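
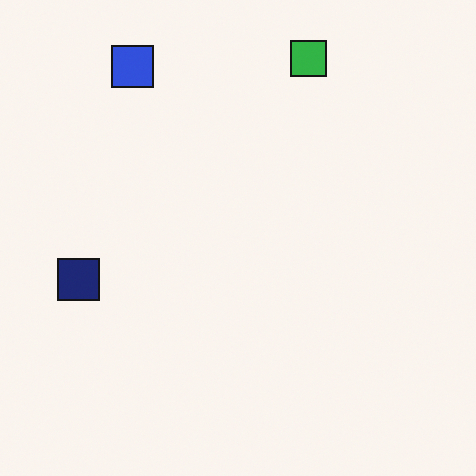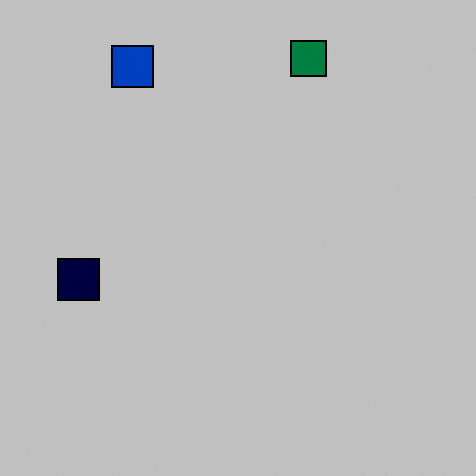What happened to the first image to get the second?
It was aggressively posterized.

Each flat color has snapped to a coarser quantized level — most visibly, the near-white background has dropped to a flat grey.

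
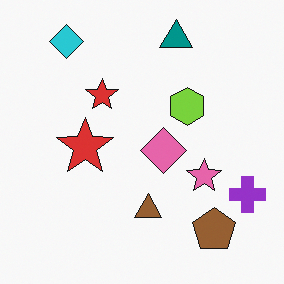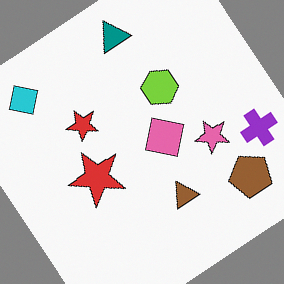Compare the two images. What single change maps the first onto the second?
The image was rotated counter-clockwise by a large amount — several tens of degrees.

Every shape is tilted by the same angle and the image corners show triangular fill wedges — a whole-image rotation by a non-right angle.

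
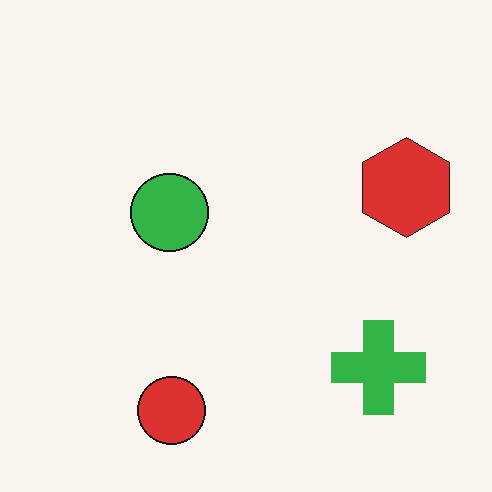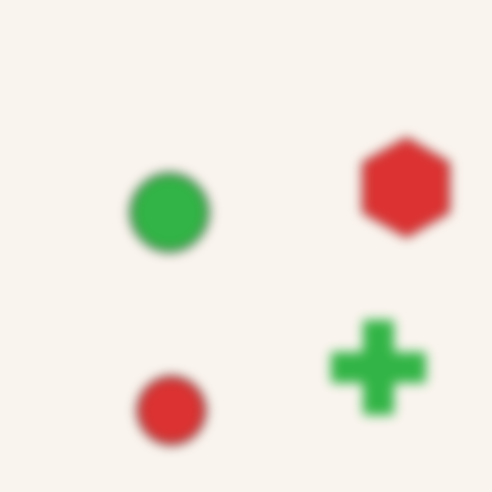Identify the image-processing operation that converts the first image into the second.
The second image is the first strongly gaussian-blurred.

Shape edges and outlines are uniformly softened across the whole image.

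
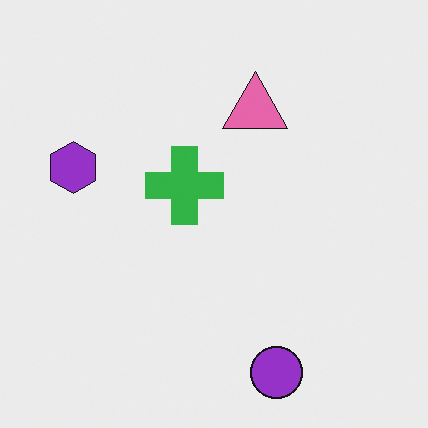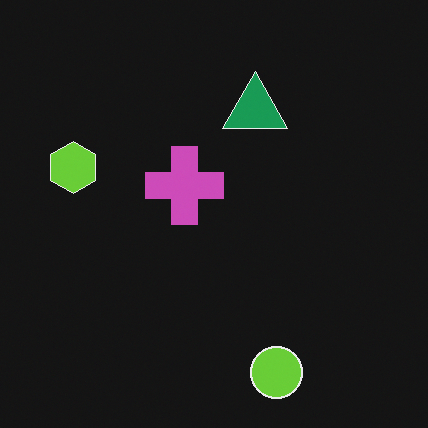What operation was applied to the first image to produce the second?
Color-inverted (negative).

The light background has become dark and every shape's color is its complement — a photographic negative.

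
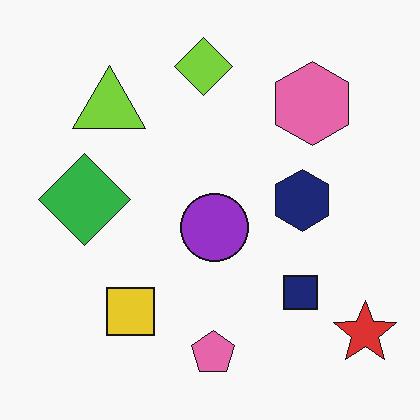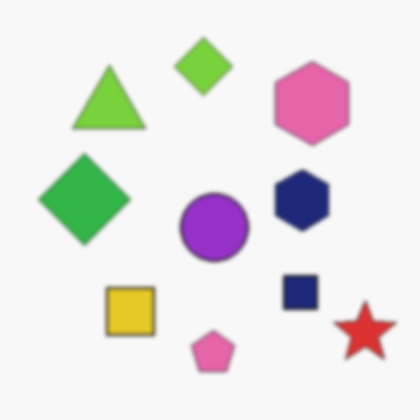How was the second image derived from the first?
Lightly blurred.

Shape edges and outlines are uniformly softened across the whole image.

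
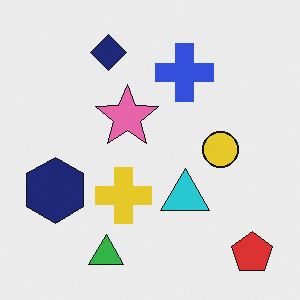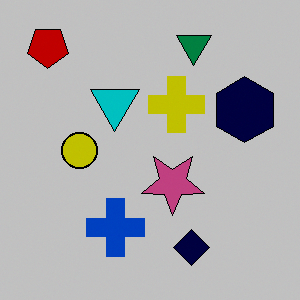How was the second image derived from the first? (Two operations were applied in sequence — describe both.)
The second image is the first aggressively posterized, then rotated 180°.

Each flat color has snapped to a coarser quantized level — most visibly, the near-white background has dropped to a flat grey. The red pentagon sits in the bottom-right of the first image and the top-left of the second — consistent with a whole-image 180° rotation.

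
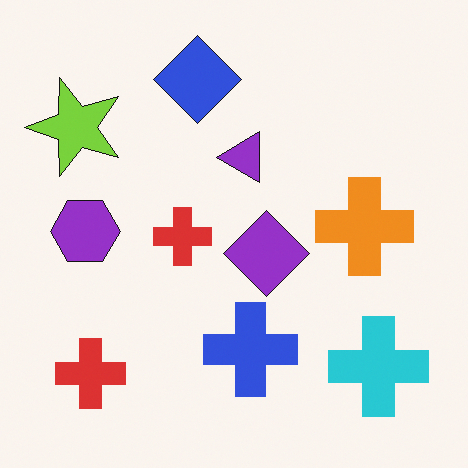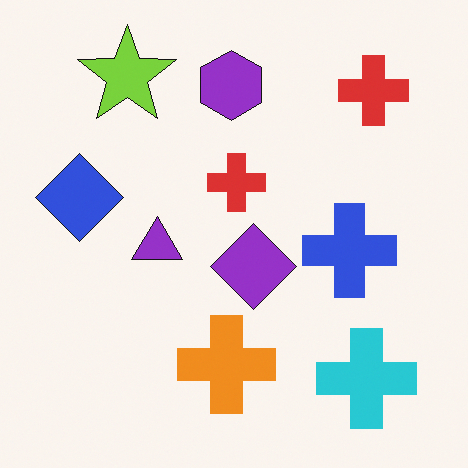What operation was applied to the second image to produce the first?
The transformation is: transposed (reflected across the top-left ↔ bottom-right diagonal).

Shapes have swapped their row and column positions — what was in the top-right is now in the bottom-left — a diagonal reflection.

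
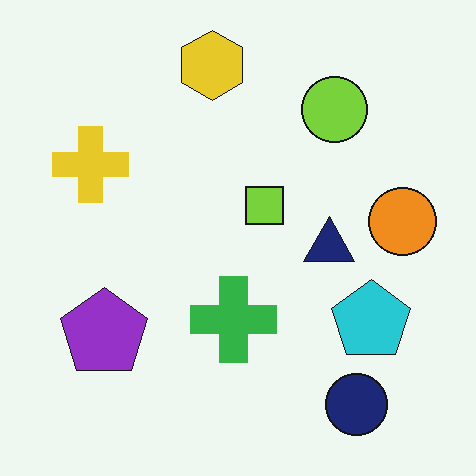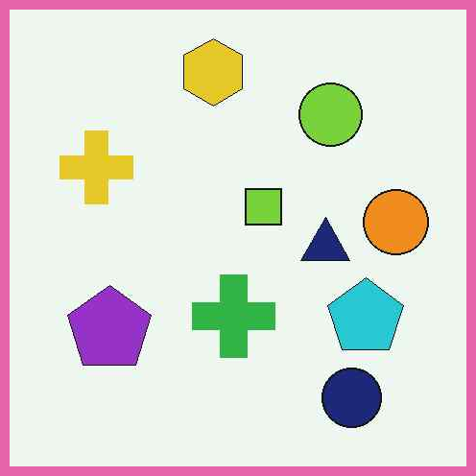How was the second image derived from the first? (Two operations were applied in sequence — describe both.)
It was given moderate JPEG compression, then framed with a pink border.

Blocky 8×8 compression artifacts appear around shape edges and the flat background shows ringing — characteristic JPEG degradation. A solid pink frame runs around the edge of the second image, with the content slightly shrunk inside it.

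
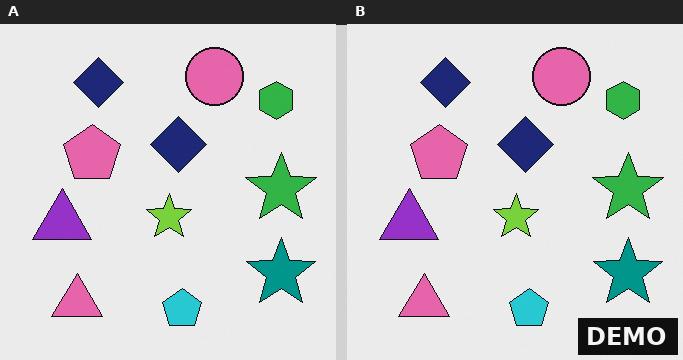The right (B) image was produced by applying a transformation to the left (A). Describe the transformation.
It was watermarked with the text "DEMO" in the lower-right corner.

A dark label reading "DEMO" appears in the lower-right corner.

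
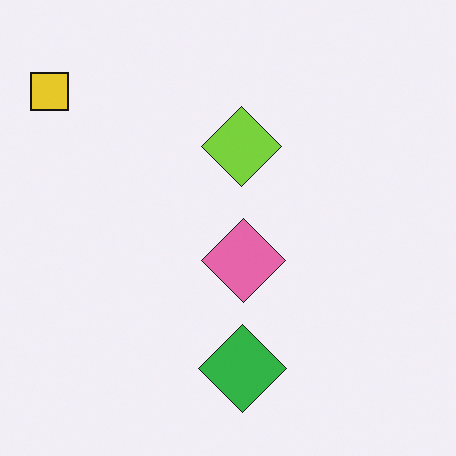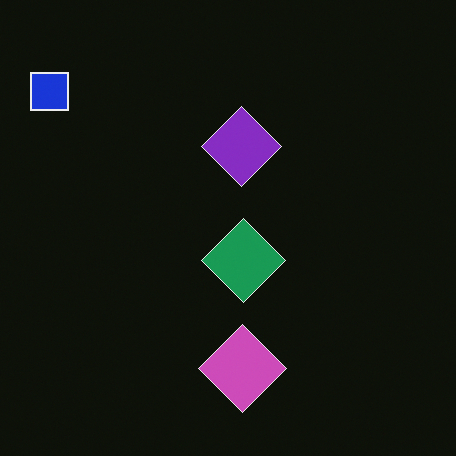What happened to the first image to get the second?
The second image is the first color-inverted (negative).

The light background has become dark and every shape's color is its complement — a photographic negative.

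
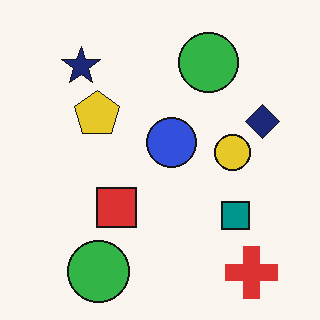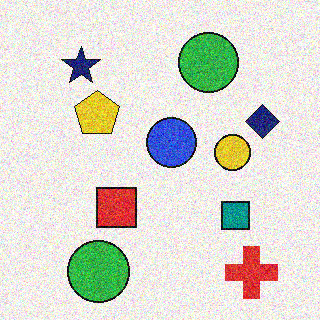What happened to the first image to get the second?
The second image is the first degraded with a thick layer of grain.

Random speckle covers the whole image, including the flat background.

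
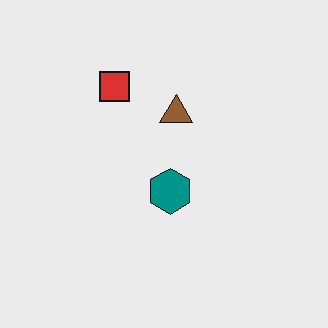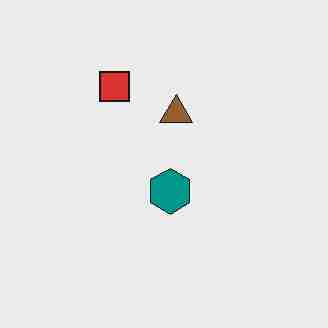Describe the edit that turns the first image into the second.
It was heavily JPEG-compressed with obvious blocking artifacts.

Blocky 8×8 compression artifacts appear around shape edges and the flat background shows ringing — characteristic JPEG degradation.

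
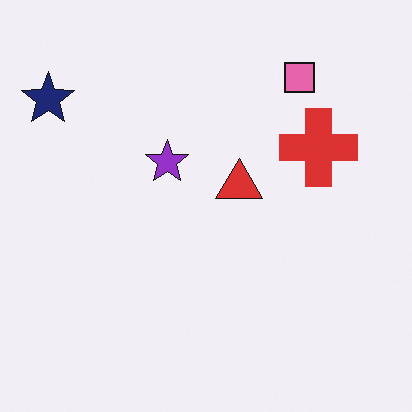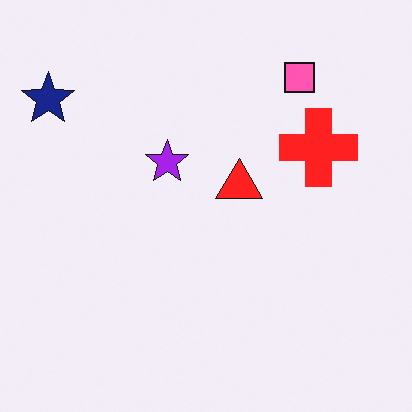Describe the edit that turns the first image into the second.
The transformation is: slightly oversaturated.

All colors are more vivid — a global saturation change.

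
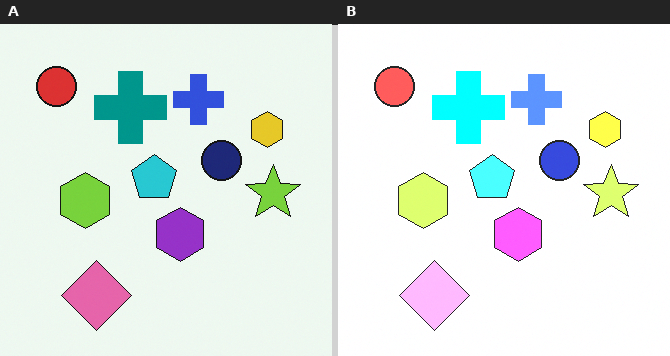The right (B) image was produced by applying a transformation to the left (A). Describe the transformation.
The right (B) image is the left (A) substantially brightened.

Every pixel — background and shapes alike — is uniformly brightened.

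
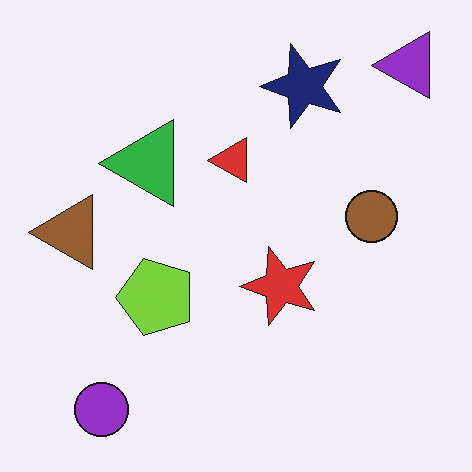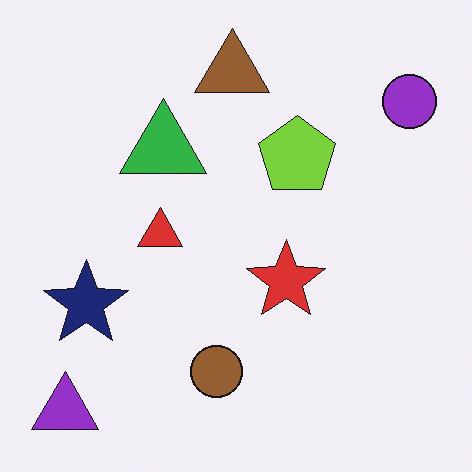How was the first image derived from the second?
The image was transposed (reflected across the top-left ↔ bottom-right diagonal).

Shapes have swapped their row and column positions — what was in the top-right is now in the bottom-left — a diagonal reflection.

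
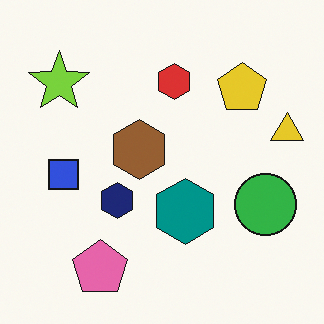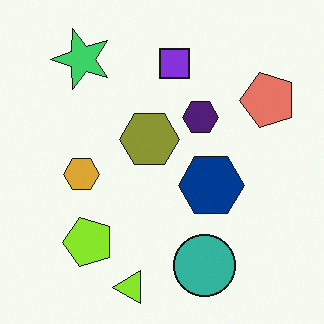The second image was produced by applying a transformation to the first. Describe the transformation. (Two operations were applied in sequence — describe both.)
It was transposed (reflected across the top-left ↔ bottom-right diagonal), then hue-shifted by a small amount.

Shapes have swapped their row and column positions — what was in the top-right is now in the bottom-left — a diagonal reflection. Every shape's color has rotated by the same amount around the hue wheel — a uniform hue shift.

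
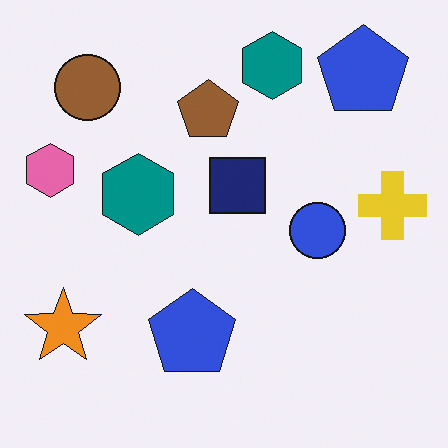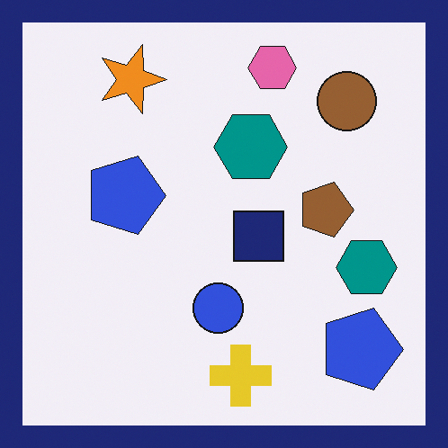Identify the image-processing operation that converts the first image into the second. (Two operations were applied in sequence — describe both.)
The image was rotated 90° clockwise, then framed with a navy border.

The brown circle sits in the top-left of the first image and the top-right of the second — consistent with a whole-image 90° clockwise rotation. A solid navy frame runs around the edge of the second image, with the content slightly shrunk inside it.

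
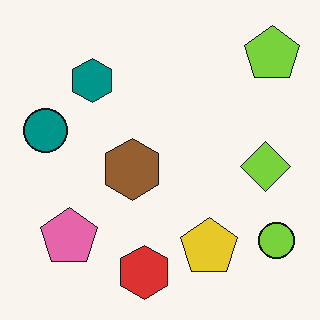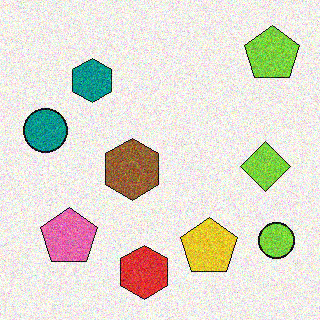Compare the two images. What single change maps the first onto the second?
The image was degraded with moderate additive noise.

Random speckle covers the whole image, including the flat background.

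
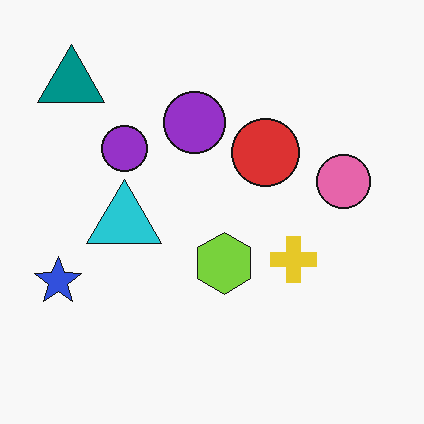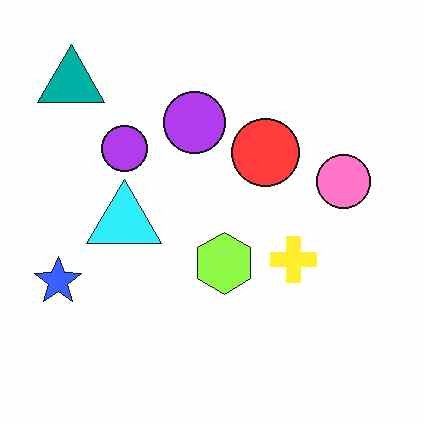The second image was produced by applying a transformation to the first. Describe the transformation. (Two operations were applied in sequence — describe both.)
The second image is the first slightly brightened, then JPEG-compressed with visible artifacts.

Every pixel — background and shapes alike — is uniformly brightened. Blocky 8×8 compression artifacts appear around shape edges and the flat background shows ringing — characteristic JPEG degradation.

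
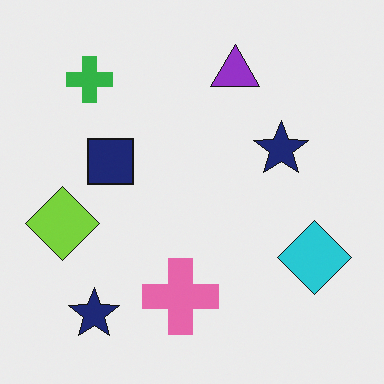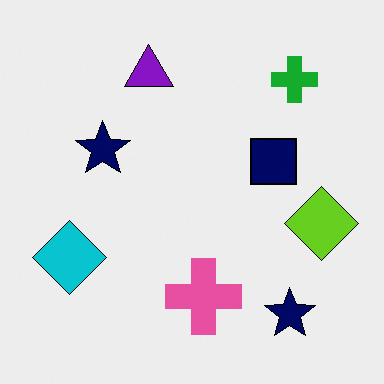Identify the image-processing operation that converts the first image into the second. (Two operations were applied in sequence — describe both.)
This is the original image flipped horizontally (left ↔ right), then given slightly increased contrast.

The lime diamond is in the left of the first image and the right of the second — shapes on opposite sides of the vertical midline have swapped in a mirror flip. Tones are pushed away from mid-grey across the whole image — a global contrast change.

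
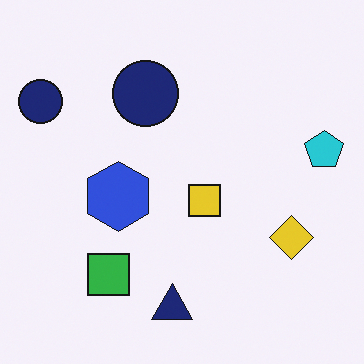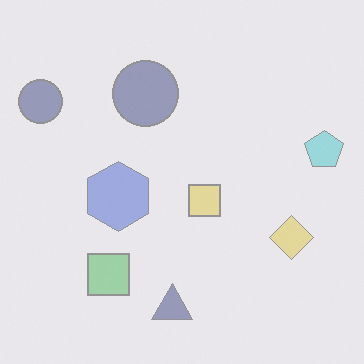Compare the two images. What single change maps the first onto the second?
It was washed out (contrast reduced).

Tones are pushed toward mid-grey across the whole image — a global contrast change.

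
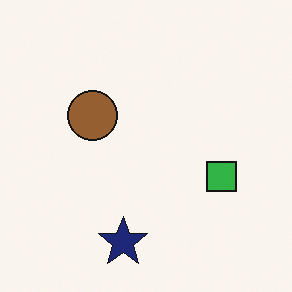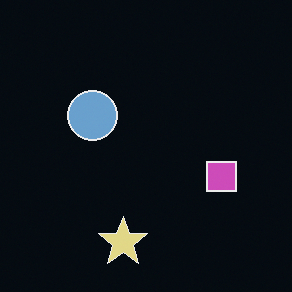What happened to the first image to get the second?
It was color-inverted (negative).

The light background has become dark and every shape's color is its complement — a photographic negative.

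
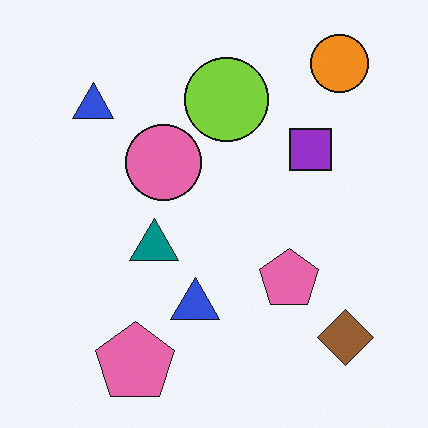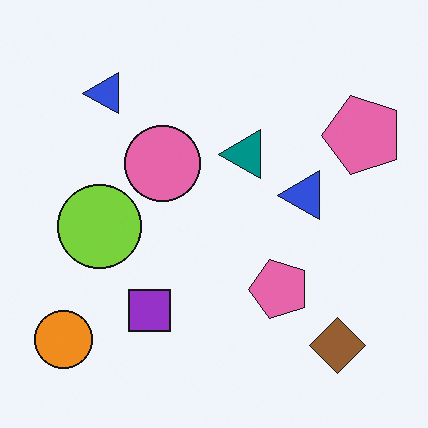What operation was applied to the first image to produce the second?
This is the original image transposed (reflected across the top-left ↔ bottom-right diagonal).

Shapes have swapped their row and column positions — what was in the top-right is now in the bottom-left — a diagonal reflection.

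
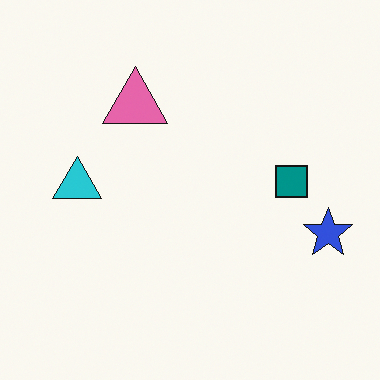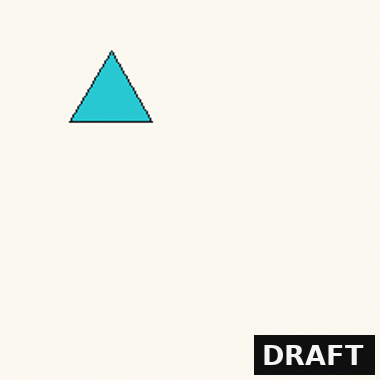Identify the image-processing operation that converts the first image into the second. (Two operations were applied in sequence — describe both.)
The transformation is: cropped to a noticeably smaller region and rescaled, then watermarked with the text "DRAFT" in the lower-right corner.

The visible shapes are larger and the field of view is narrower; shapes near the original edges may be partly or wholly outside the frame — a crop-and-rescale. A dark label reading "DRAFT" appears in the lower-right corner.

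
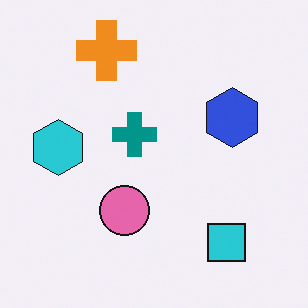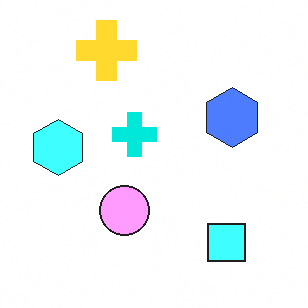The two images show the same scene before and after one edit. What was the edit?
The transformation is: noticeably brightened.

Every pixel — background and shapes alike — is uniformly brightened.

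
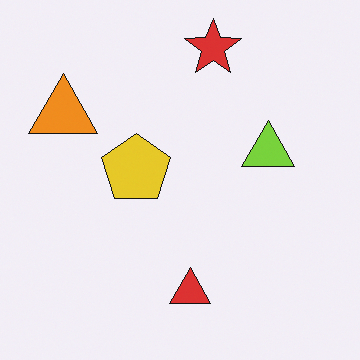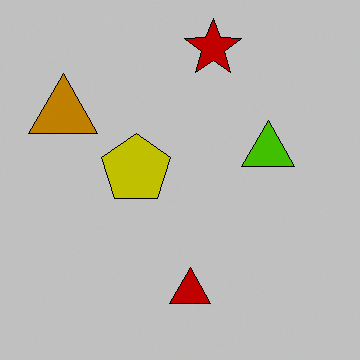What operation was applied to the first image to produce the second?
This is the original image aggressively posterized.

Each flat color has snapped to a coarser quantized level — most visibly, the near-white background has dropped to a flat grey.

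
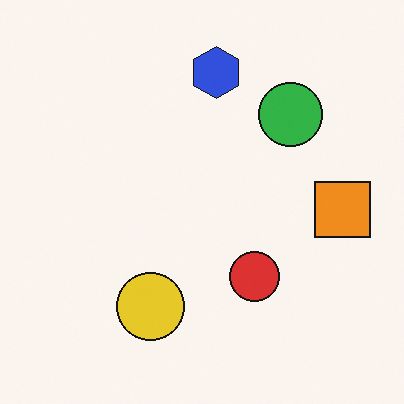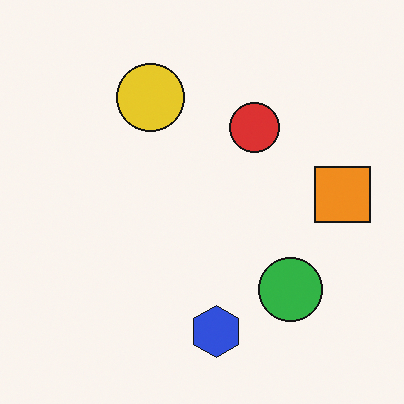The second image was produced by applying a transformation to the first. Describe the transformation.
This is the original image flipped vertically (top ↔ bottom).

The blue hexagon is in the top of the first image and the bottom of the second — shapes on opposite sides of the horizontal midline have swapped in a mirror flip.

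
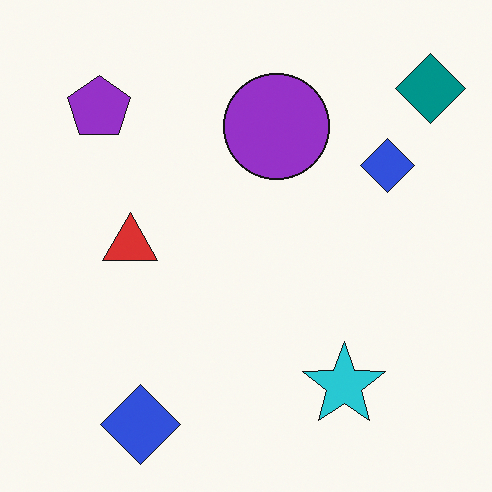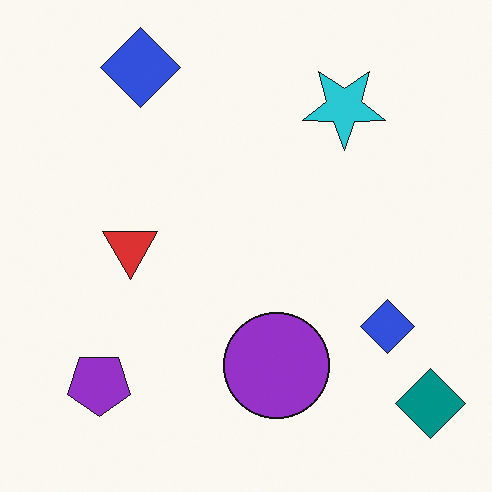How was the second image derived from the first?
The second image is the first flipped vertically (top ↔ bottom).

The teal diamond is in the top-right of the first image and the bottom-right of the second — shapes on opposite sides of the horizontal midline have swapped in a mirror flip.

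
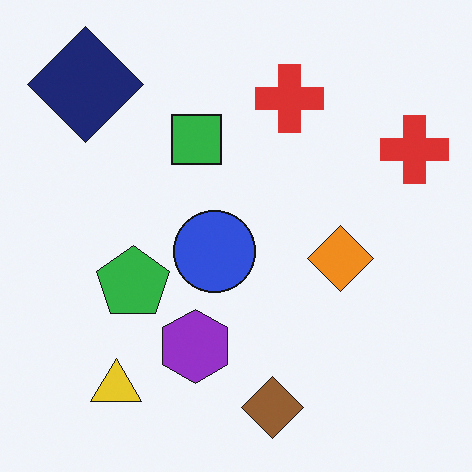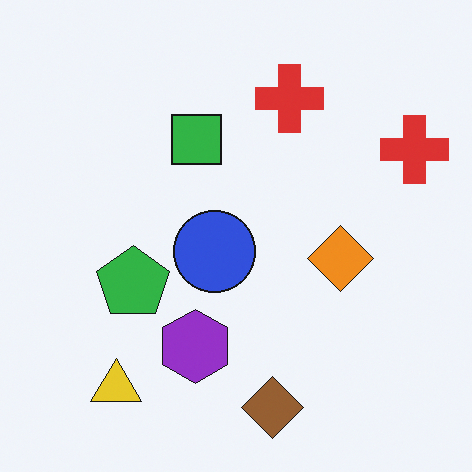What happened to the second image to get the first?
The transformation is: overlaid with an additional navy diamond.

A navy diamond appears in the first image that is absent from the second.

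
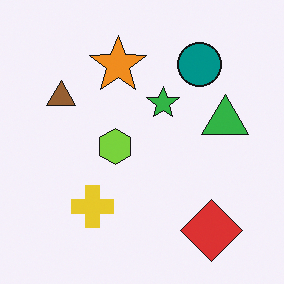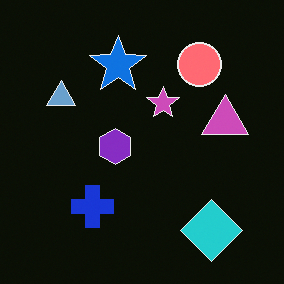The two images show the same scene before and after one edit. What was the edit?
It was color-inverted (negative).

The light background has become dark and every shape's color is its complement — a photographic negative.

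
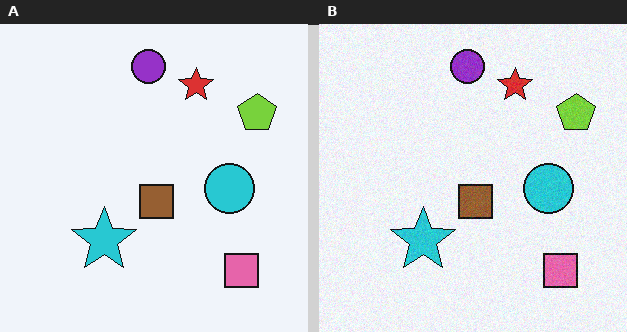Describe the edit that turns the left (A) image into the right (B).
The transformation is: degraded with subtle gaussian noise.

Random speckle covers the whole image, including the flat background.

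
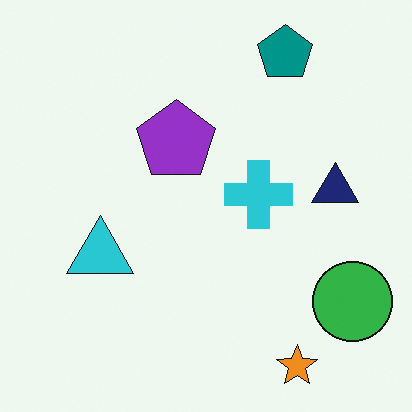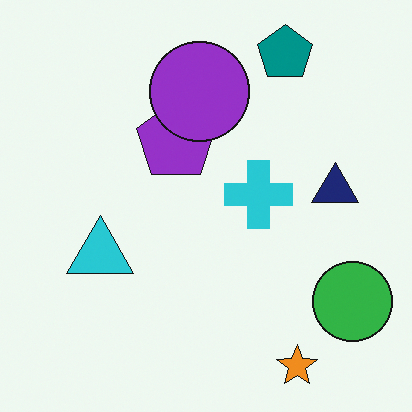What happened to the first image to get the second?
The second image is the first overlaid with an additional purple circle.

A purple circle appears in the second image that is absent from the first.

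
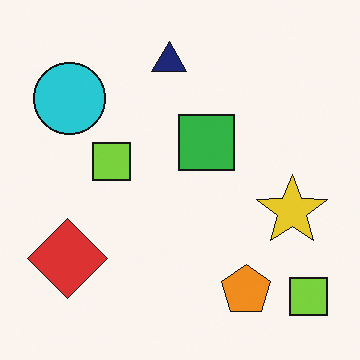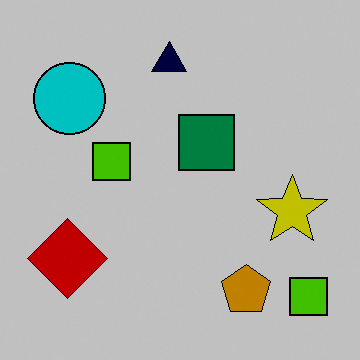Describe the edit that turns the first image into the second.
The second image is the first aggressively posterized.

Each flat color has snapped to a coarser quantized level — most visibly, the near-white background has dropped to a flat grey.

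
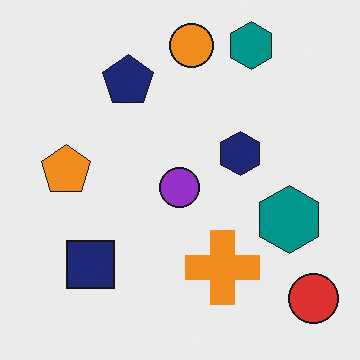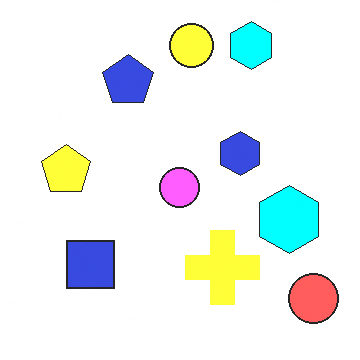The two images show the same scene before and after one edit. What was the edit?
It was substantially brightened.

Every pixel — background and shapes alike — is uniformly brightened.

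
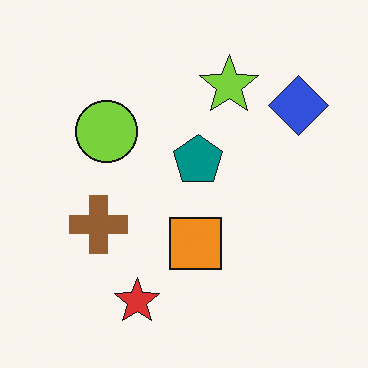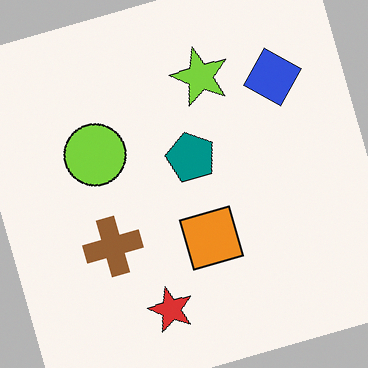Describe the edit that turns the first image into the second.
The transformation is: rotated counter-clockwise by a clearly visible amount.

Every shape is tilted by the same angle and the image corners show triangular fill wedges — a whole-image rotation by a non-right angle.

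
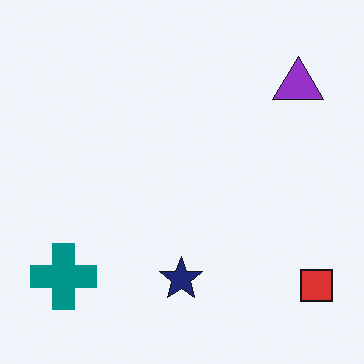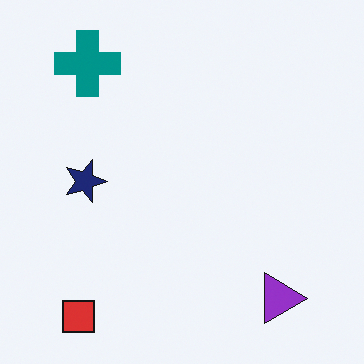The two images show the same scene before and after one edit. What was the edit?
Rotated 90° clockwise.

The red square sits in the bottom-right of the first image and the bottom-left of the second — consistent with a whole-image 90° clockwise rotation.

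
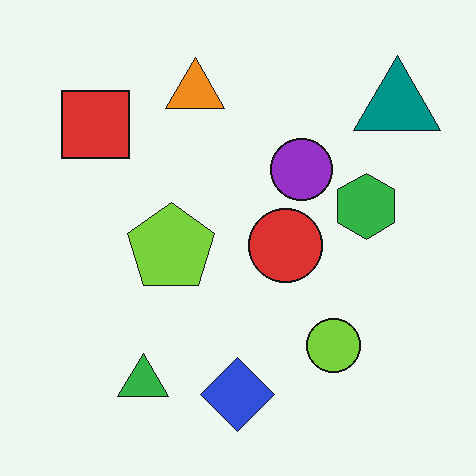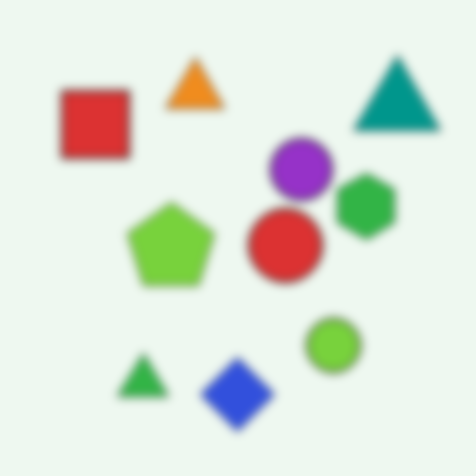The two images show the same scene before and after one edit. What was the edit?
Noticeably gaussian-blurred.

Shape edges and outlines are uniformly softened across the whole image.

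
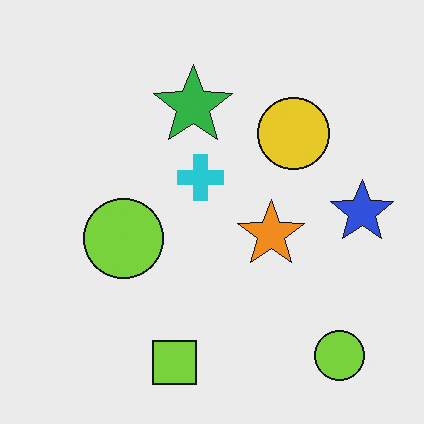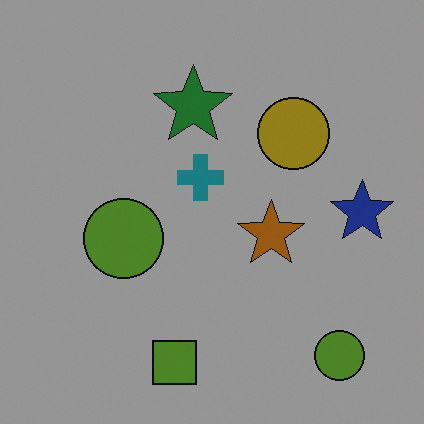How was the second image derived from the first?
The image was noticeably darkened.

Every pixel — background and shapes alike — is uniformly darkened.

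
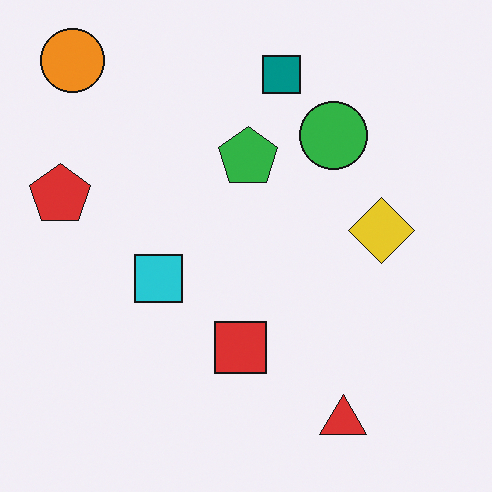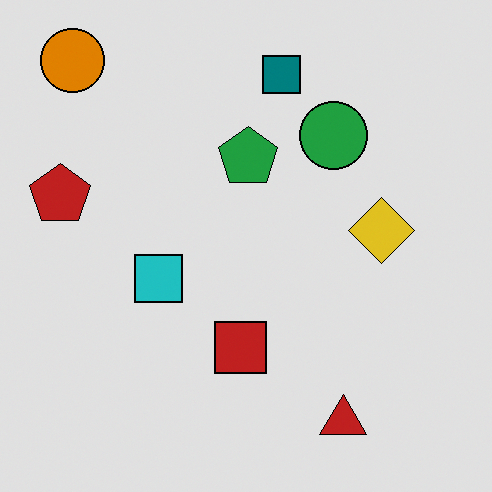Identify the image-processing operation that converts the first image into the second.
The image was posterized to a reduced palette.

Each flat color has snapped to a coarser quantized level — most visibly, the near-white background has dropped to a flat grey.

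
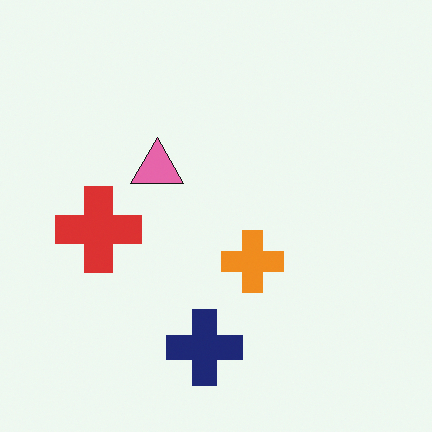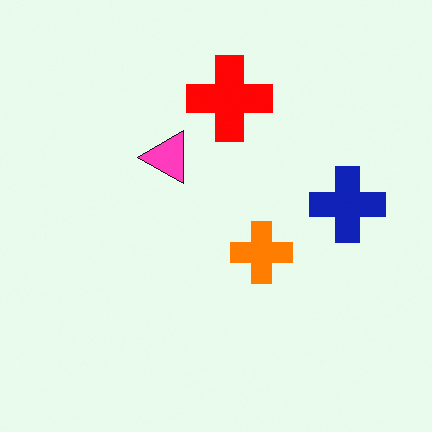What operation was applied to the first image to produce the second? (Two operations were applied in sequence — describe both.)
The transformation is: made much more vivid (saturation change), then transposed (reflected across the top-left ↔ bottom-right diagonal).

All colors are more vivid — a global saturation change. Shapes have swapped their row and column positions — what was in the top-right is now in the bottom-left — a diagonal reflection.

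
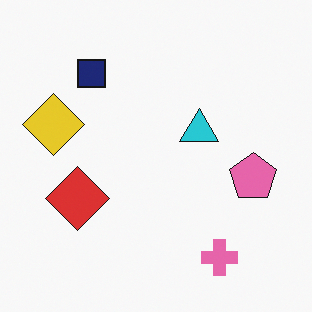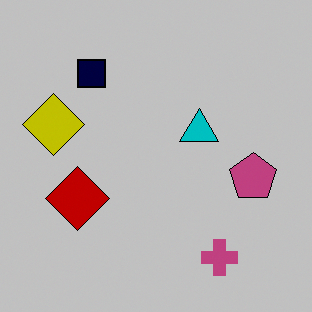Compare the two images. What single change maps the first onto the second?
The image was aggressively posterized.

Each flat color has snapped to a coarser quantized level — most visibly, the near-white background has dropped to a flat grey.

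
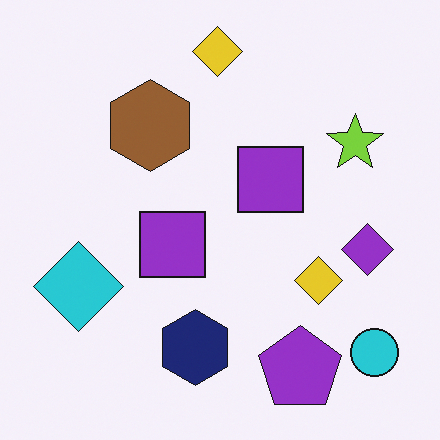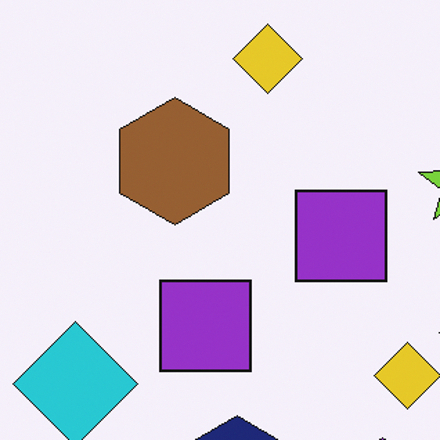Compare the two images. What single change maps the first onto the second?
It was cropped to a modestly smaller region and rescaled.

The visible shapes are larger and the field of view is narrower; shapes near the original edges may be partly or wholly outside the frame — a crop-and-rescale.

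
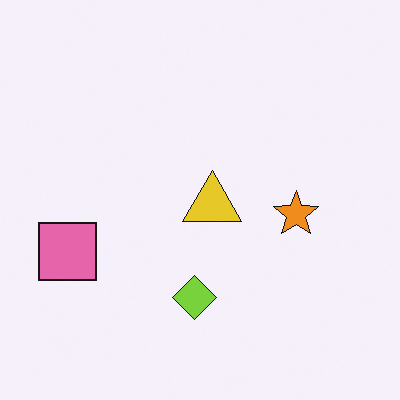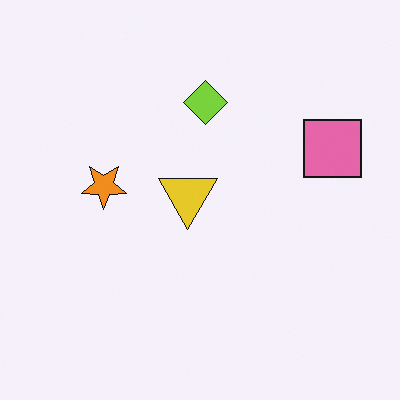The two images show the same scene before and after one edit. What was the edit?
It was rotated 180°.

The pink square sits in the left of the first image and the right of the second — consistent with a whole-image 180° rotation.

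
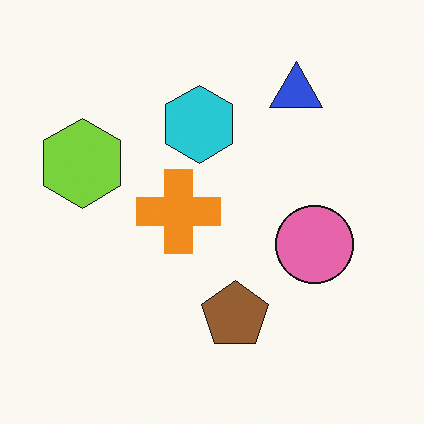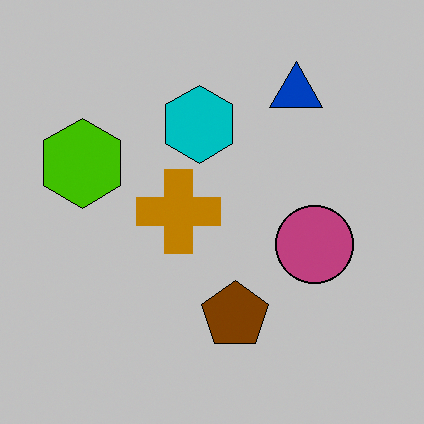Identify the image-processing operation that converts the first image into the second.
The transformation is: aggressively posterized.

Each flat color has snapped to a coarser quantized level — most visibly, the near-white background has dropped to a flat grey.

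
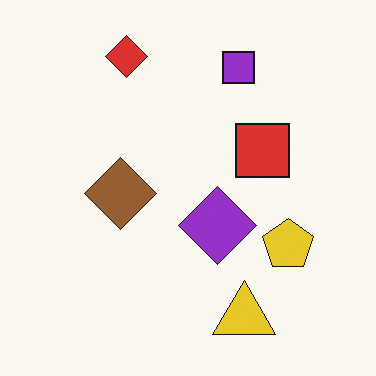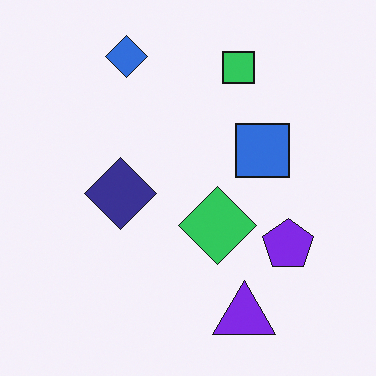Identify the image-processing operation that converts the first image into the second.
The second image is the first hue-shifted by a large amount.

Every shape's color has rotated by the same amount around the hue wheel — a uniform hue shift.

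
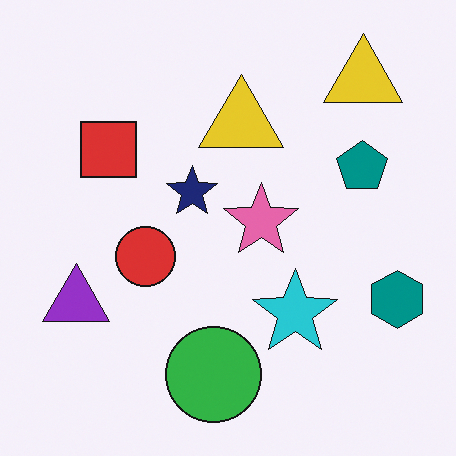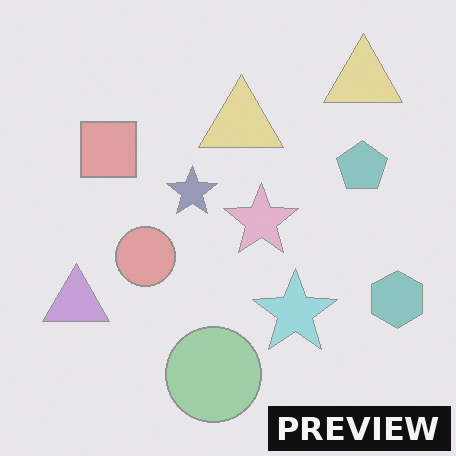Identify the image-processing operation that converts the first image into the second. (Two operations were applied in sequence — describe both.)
The image was given much lower contrast, then watermarked with the text "PREVIEW" in the lower-right corner.

Tones are pushed toward mid-grey across the whole image — a global contrast change. A dark label reading "PREVIEW" appears in the lower-right corner.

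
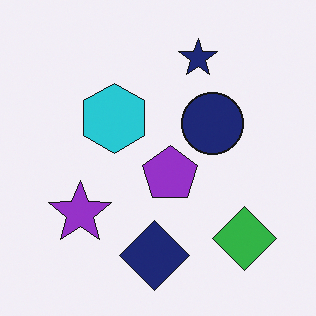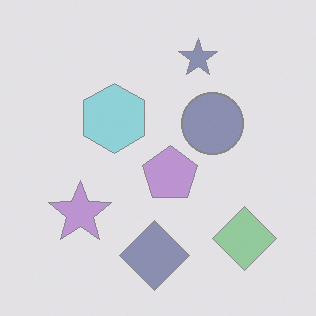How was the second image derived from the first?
It was washed out (contrast reduced).

Tones are pushed toward mid-grey across the whole image — a global contrast change.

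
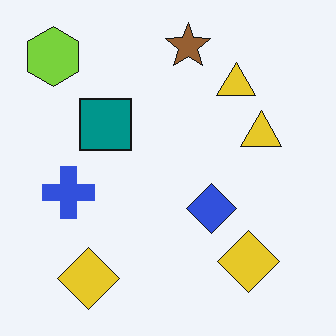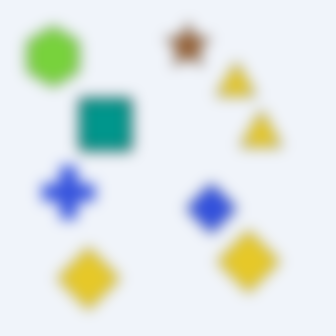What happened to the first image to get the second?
The second image is the first strongly gaussian-blurred.

Shape edges and outlines are uniformly softened across the whole image.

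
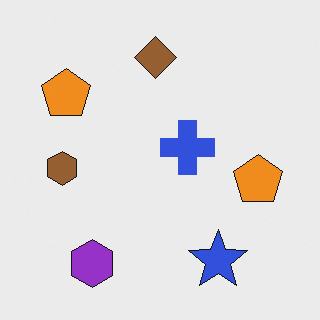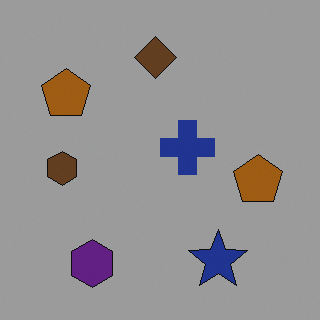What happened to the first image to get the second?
The image was substantially darkened.

Every pixel — background and shapes alike — is uniformly darkened.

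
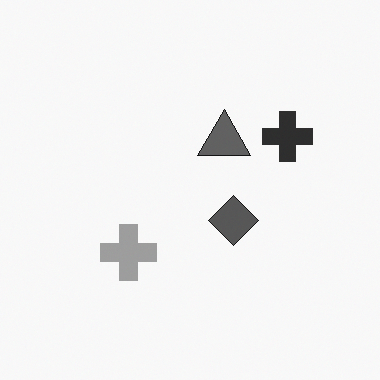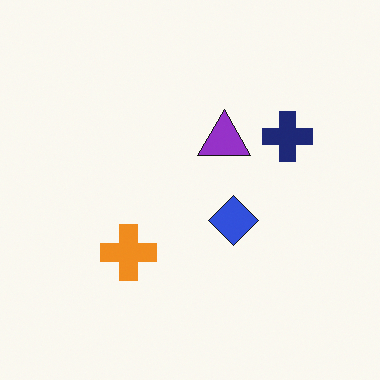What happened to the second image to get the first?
Converted to grayscale.

All color is removed — every shape is now a shade of grey.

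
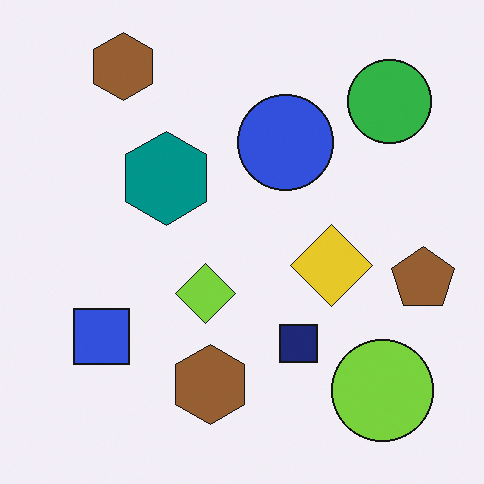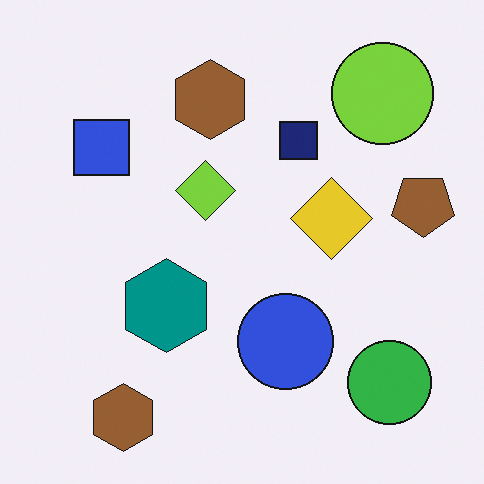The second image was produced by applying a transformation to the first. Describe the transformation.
This is the original image flipped vertically (top ↔ bottom).

The lime circle is in the bottom-right of the first image and the top-right of the second — shapes on opposite sides of the horizontal midline have swapped in a mirror flip.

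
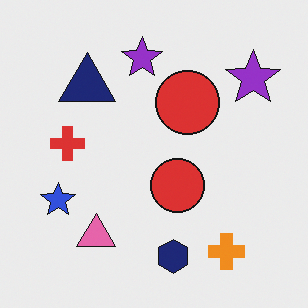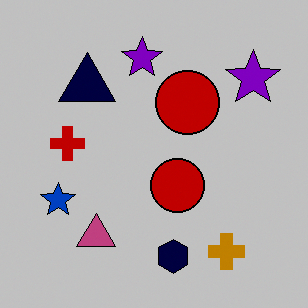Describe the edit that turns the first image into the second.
The second image is the first heavily posterized to just a handful of flat colors.

Each flat color has snapped to a coarser quantized level — most visibly, the near-white background has dropped to a flat grey.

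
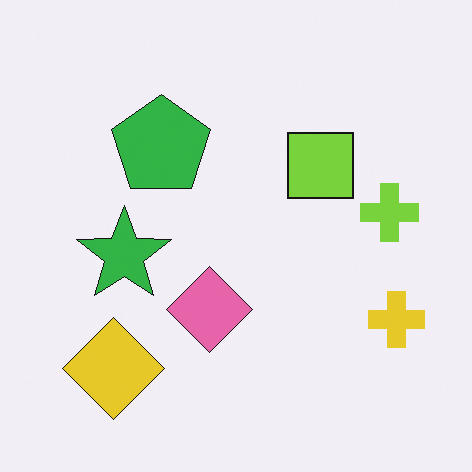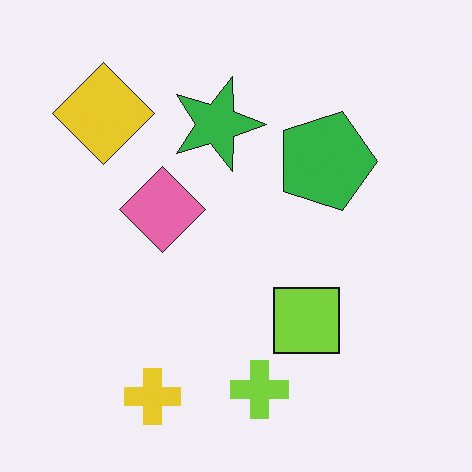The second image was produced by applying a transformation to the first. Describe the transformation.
This is the original image rotated 90° clockwise.

The yellow diamond sits in the bottom-left of the first image and the top-left of the second — consistent with a whole-image 90° clockwise rotation.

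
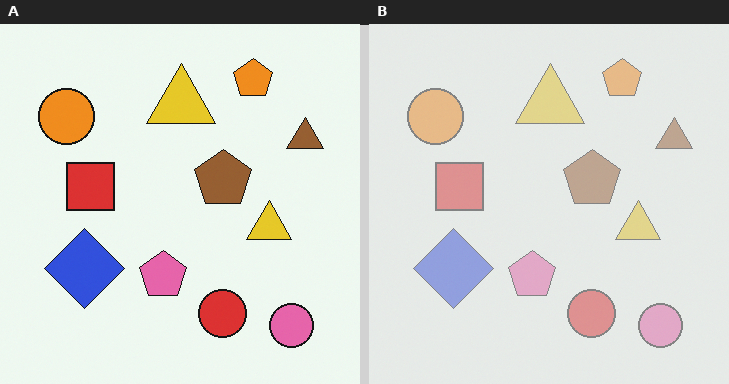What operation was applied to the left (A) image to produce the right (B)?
The image was given much lower contrast.

Tones are pushed toward mid-grey across the whole image — a global contrast change.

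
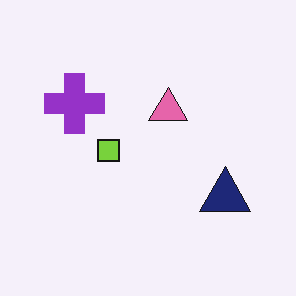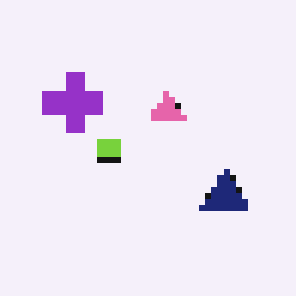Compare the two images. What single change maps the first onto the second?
Moderately pixelated.

Shapes are reduced to large square blocks; fine edges and outlines are lost — a downscale-then-upscale (mosaic) effect.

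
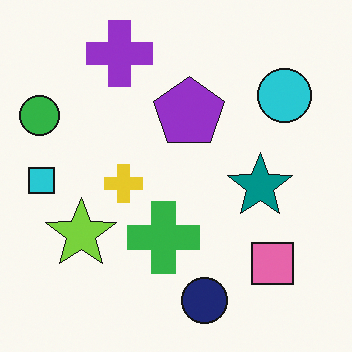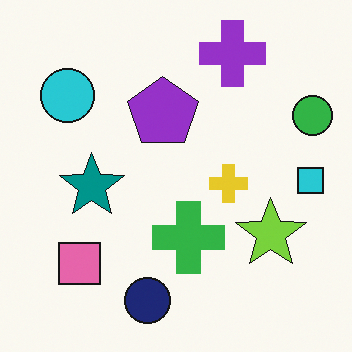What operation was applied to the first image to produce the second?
The transformation is: flipped horizontally (left ↔ right).

The green circle is in the top-left of the first image and the top-right of the second — shapes on opposite sides of the vertical midline have swapped in a mirror flip.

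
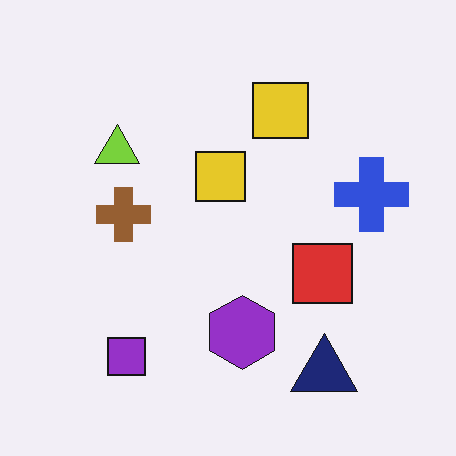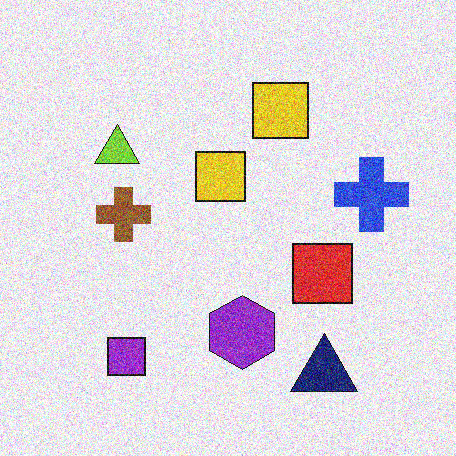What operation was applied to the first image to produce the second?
This is the original image degraded with heavy additive noise.

Random speckle covers the whole image, including the flat background.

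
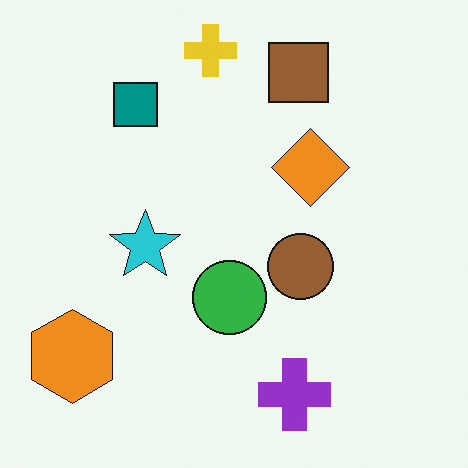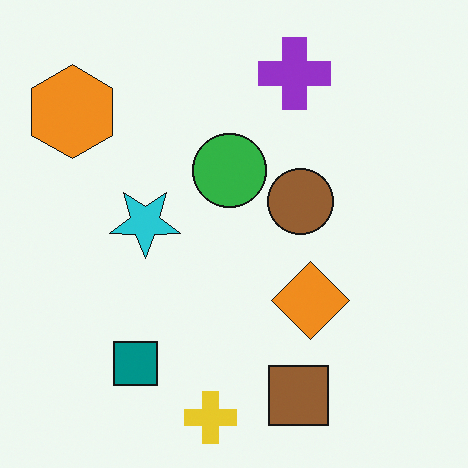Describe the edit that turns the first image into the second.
The transformation is: flipped vertically (top ↔ bottom).

The yellow cross is in the top of the first image and the bottom of the second — shapes on opposite sides of the horizontal midline have swapped in a mirror flip.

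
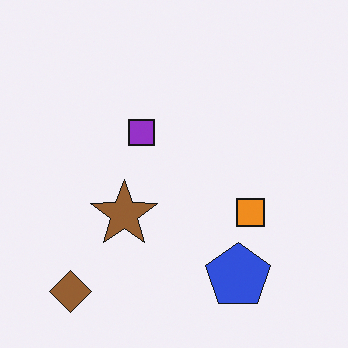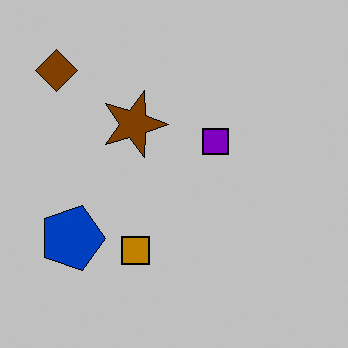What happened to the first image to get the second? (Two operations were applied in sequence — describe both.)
The transformation is: rotated 90° clockwise, then heavily posterized to just a handful of flat colors.

The brown diamond sits in the bottom-left of the first image and the top-left of the second — consistent with a whole-image 90° clockwise rotation. Each flat color has snapped to a coarser quantized level — most visibly, the near-white background has dropped to a flat grey.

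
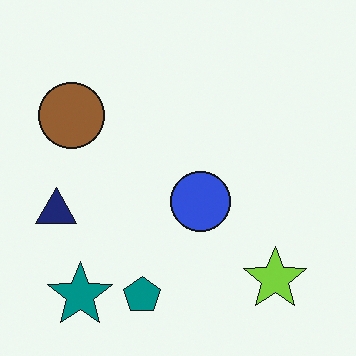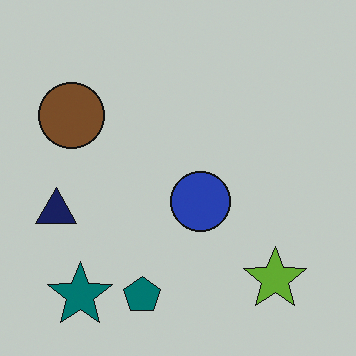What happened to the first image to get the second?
It was slightly darkened.

Every pixel — background and shapes alike — is uniformly darkened.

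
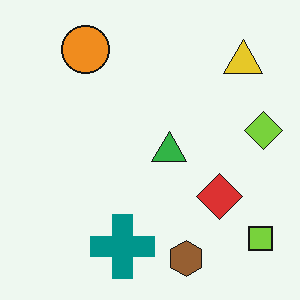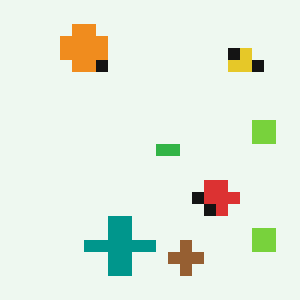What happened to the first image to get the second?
It was heavily pixelated into large blocks.

Shapes are reduced to large square blocks; fine edges and outlines are lost — a downscale-then-upscale (mosaic) effect.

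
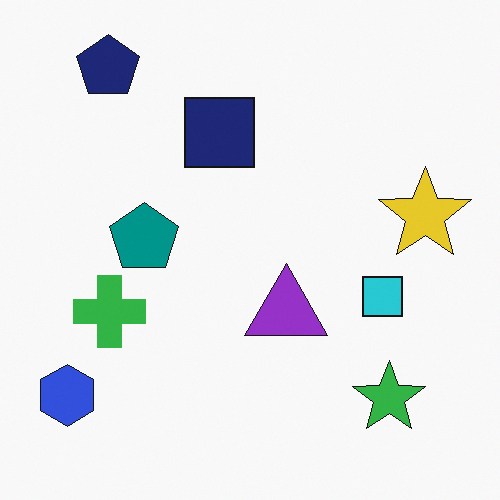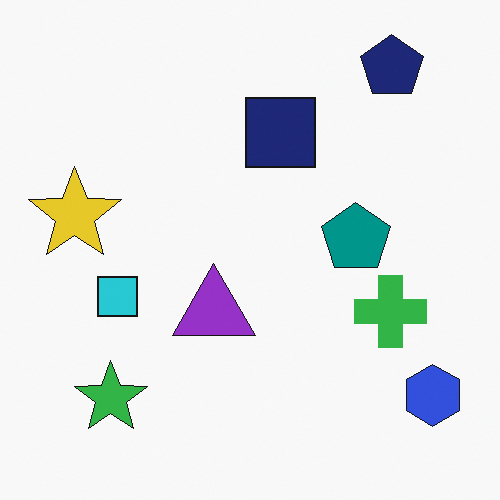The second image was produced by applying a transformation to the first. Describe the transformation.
Flipped horizontally (left ↔ right).

The blue hexagon is in the bottom-left of the first image and the bottom-right of the second — shapes on opposite sides of the vertical midline have swapped in a mirror flip.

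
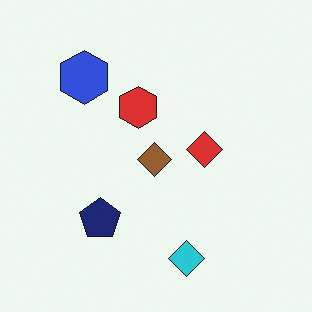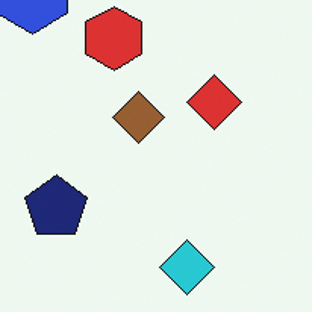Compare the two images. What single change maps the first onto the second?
It was cropped to a modestly smaller region and rescaled.

The visible shapes are larger and the field of view is narrower; shapes near the original edges may be partly or wholly outside the frame — a crop-and-rescale.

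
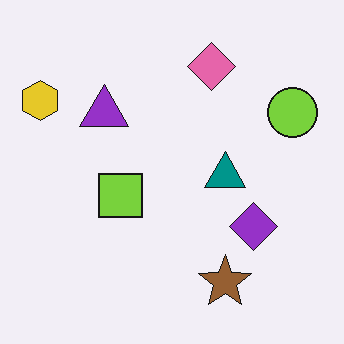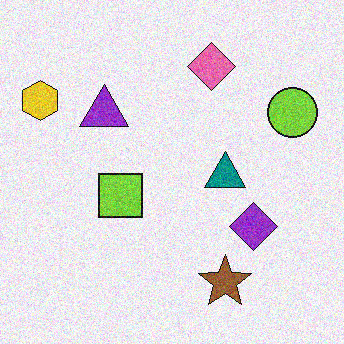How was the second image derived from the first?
Degraded with moderate additive noise.

Random speckle covers the whole image, including the flat background.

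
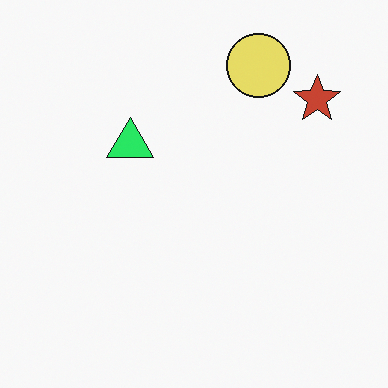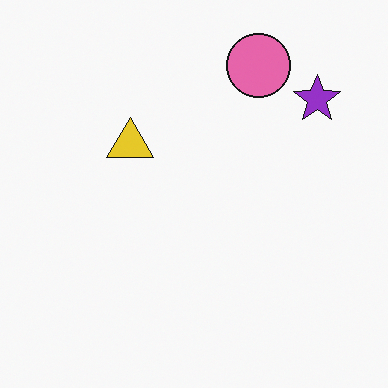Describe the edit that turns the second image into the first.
The image was hue-shifted through roughly a third of the color wheel.

Every shape's color has rotated by the same amount around the hue wheel — a uniform hue shift.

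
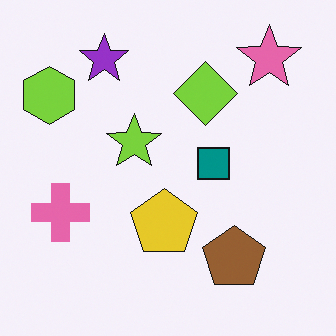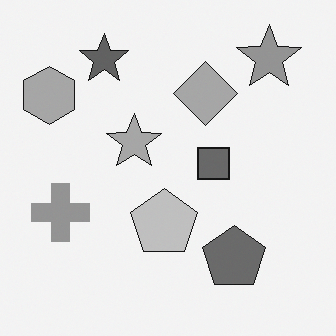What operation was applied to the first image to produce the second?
The transformation is: converted to grayscale.

All color is removed — every shape is now a shade of grey.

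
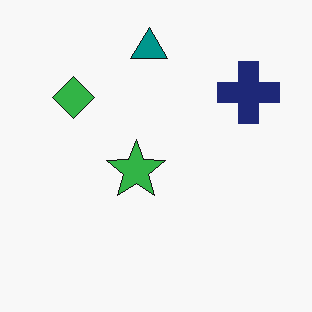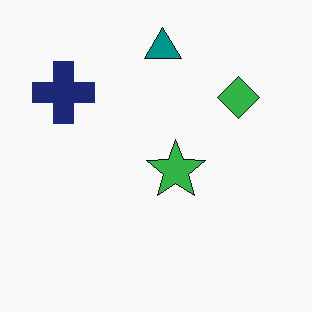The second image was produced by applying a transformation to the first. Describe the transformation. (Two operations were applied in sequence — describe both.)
The second image is the first JPEG-compressed with visible artifacts, then flipped horizontally (left ↔ right).

Blocky 8×8 compression artifacts appear around shape edges and the flat background shows ringing — characteristic JPEG degradation. The navy cross is in the top-right of the first image and the top-left of the second — shapes on opposite sides of the vertical midline have swapped in a mirror flip.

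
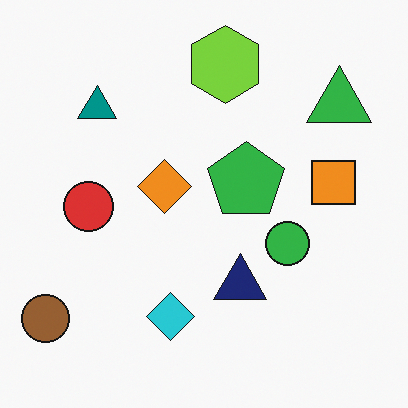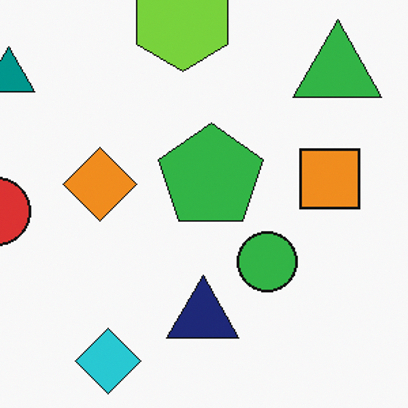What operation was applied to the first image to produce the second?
The transformation is: cropped slightly and scaled back up.

The visible shapes are larger and the field of view is narrower; shapes near the original edges may be partly or wholly outside the frame — a crop-and-rescale.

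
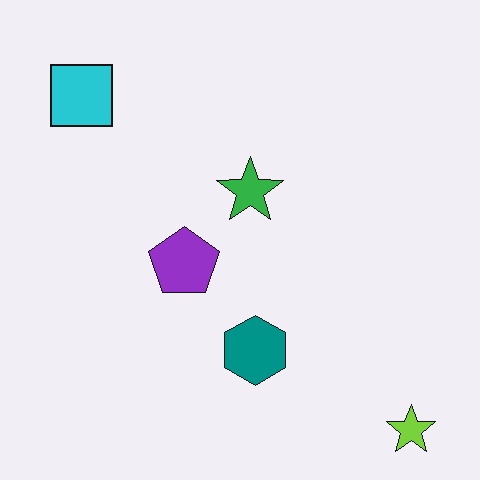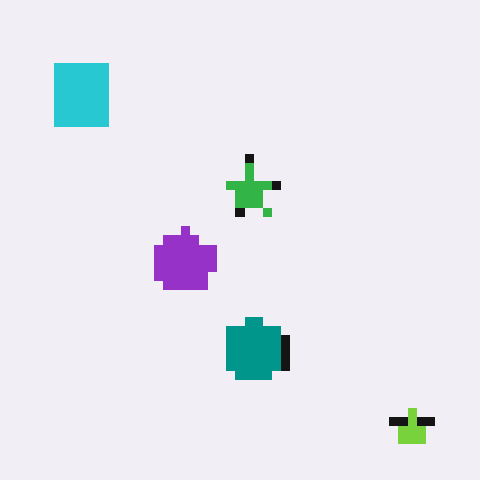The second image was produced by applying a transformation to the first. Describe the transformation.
It was coarsely pixelated.

Shapes are reduced to large square blocks; fine edges and outlines are lost — a downscale-then-upscale (mosaic) effect.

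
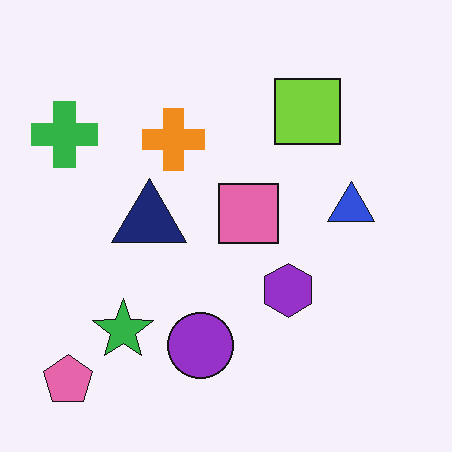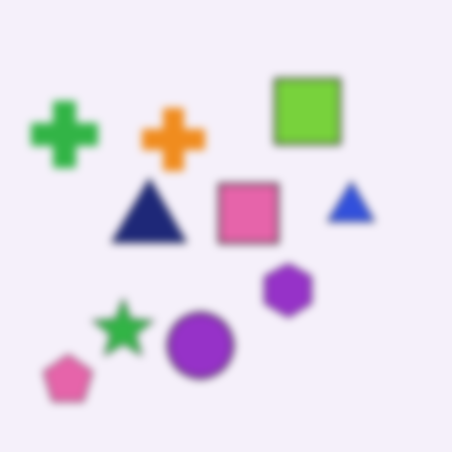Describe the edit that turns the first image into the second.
The second image is the first moderately blurred.

Shape edges and outlines are uniformly softened across the whole image.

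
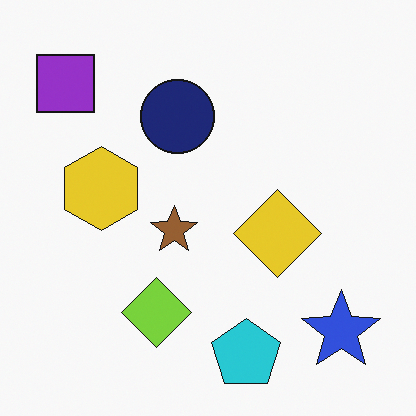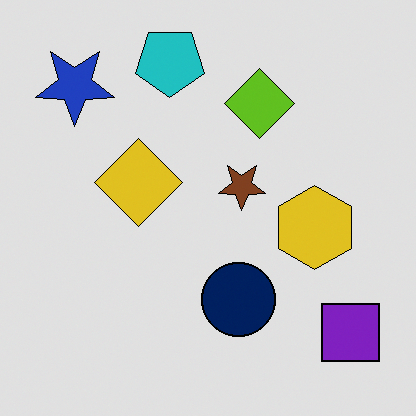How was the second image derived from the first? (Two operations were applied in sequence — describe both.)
It was moderately posterized, then rotated 180°.

Each flat color has snapped to a coarser quantized level — most visibly, the near-white background has dropped to a flat grey. The purple square sits in the top-left of the first image and the bottom-right of the second — consistent with a whole-image 180° rotation.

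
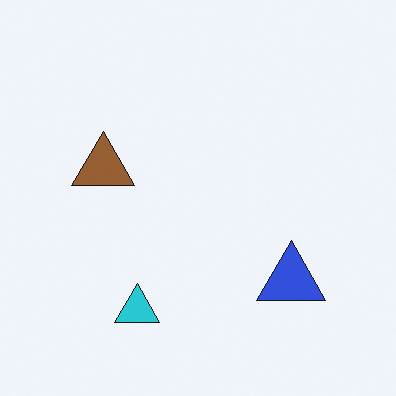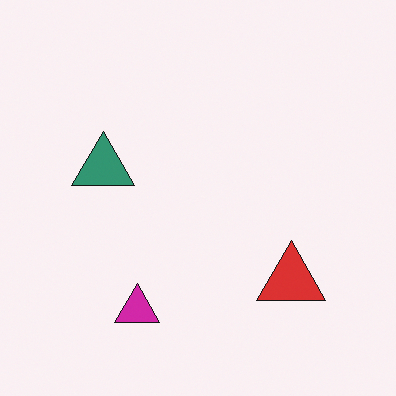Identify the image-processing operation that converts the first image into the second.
The image was hue-shifted by a moderate amount.

Every shape's color has rotated by the same amount around the hue wheel — a uniform hue shift.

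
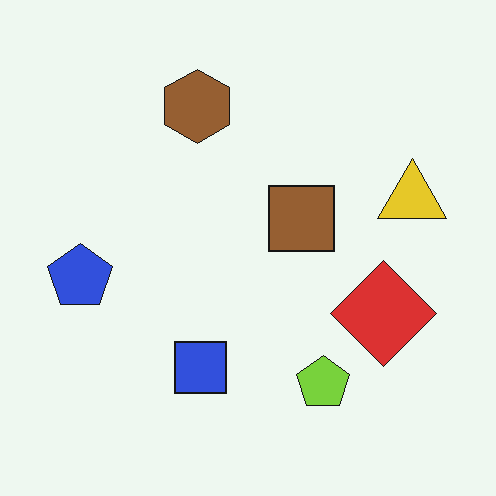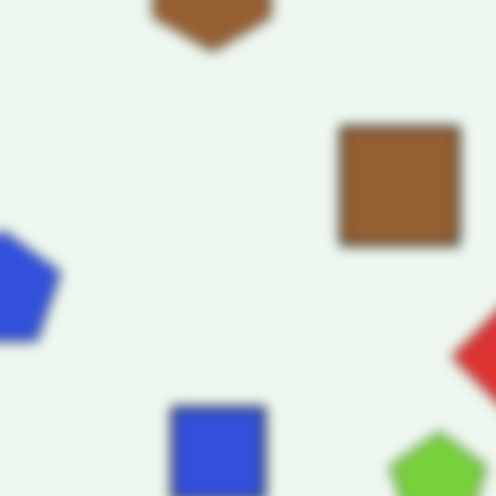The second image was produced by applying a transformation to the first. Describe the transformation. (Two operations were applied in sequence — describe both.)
The transformation is: moderately blurred, then cropped tightly and scaled back up.

Shape edges and outlines are uniformly softened across the whole image. The visible shapes are larger and the field of view is narrower; shapes near the original edges may be partly or wholly outside the frame — a crop-and-rescale.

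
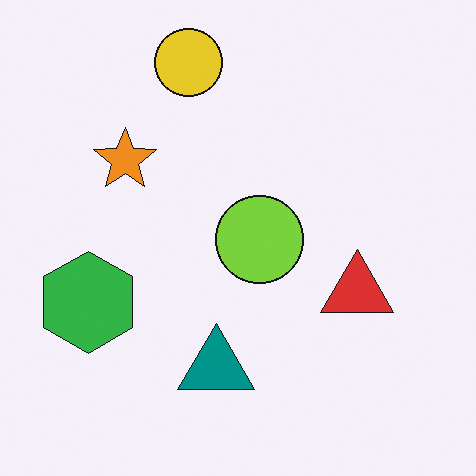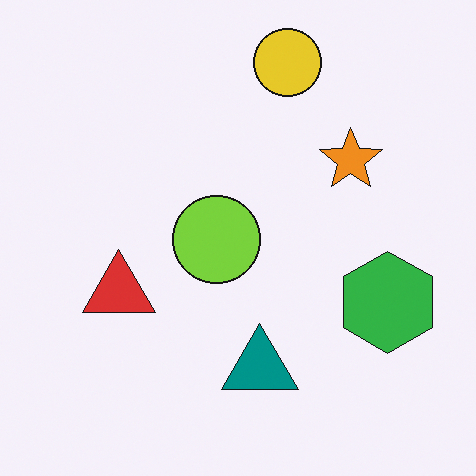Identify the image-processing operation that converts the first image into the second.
The image was flipped horizontally (left ↔ right).

The green hexagon is in the left of the first image and the right of the second — shapes on opposite sides of the vertical midline have swapped in a mirror flip.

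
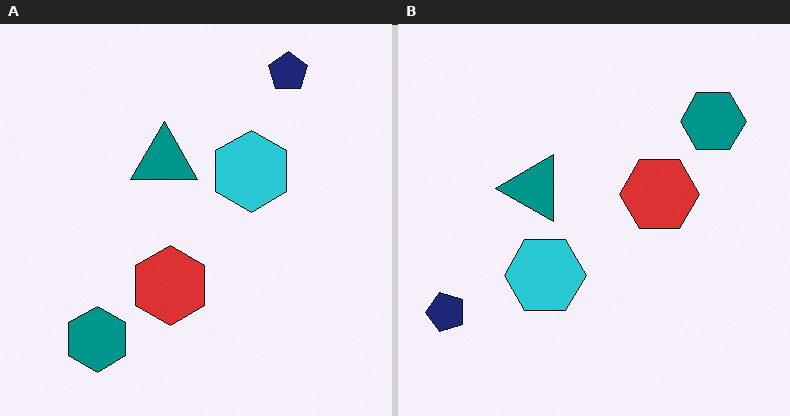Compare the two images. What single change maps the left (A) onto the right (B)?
The image was transposed (reflected across the top-left ↔ bottom-right diagonal).

Shapes have swapped their row and column positions — what was in the top-right is now in the bottom-left — a diagonal reflection.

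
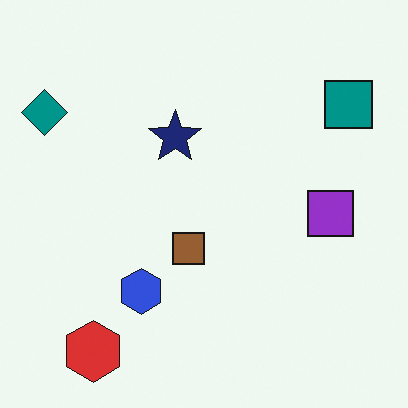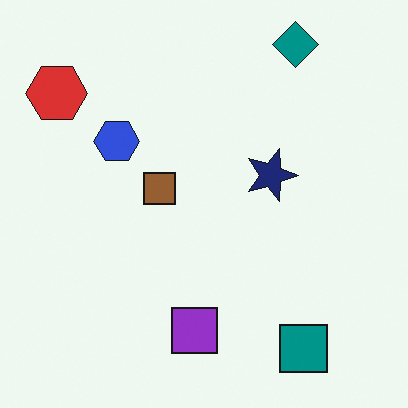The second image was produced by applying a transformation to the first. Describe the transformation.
Rotated 90° clockwise.

The teal diamond sits in the top-left of the first image and the top-right of the second — consistent with a whole-image 90° clockwise rotation.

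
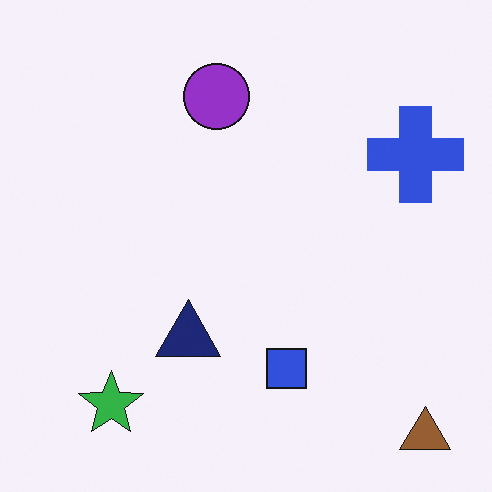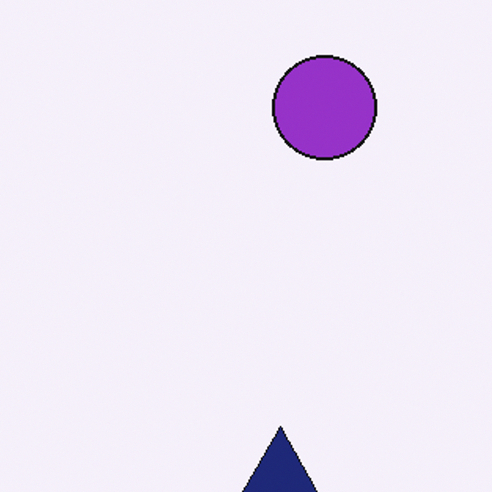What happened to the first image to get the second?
The transformation is: cropped to a modestly smaller region and rescaled.

The visible shapes are larger and the field of view is narrower; shapes near the original edges may be partly or wholly outside the frame — a crop-and-rescale.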